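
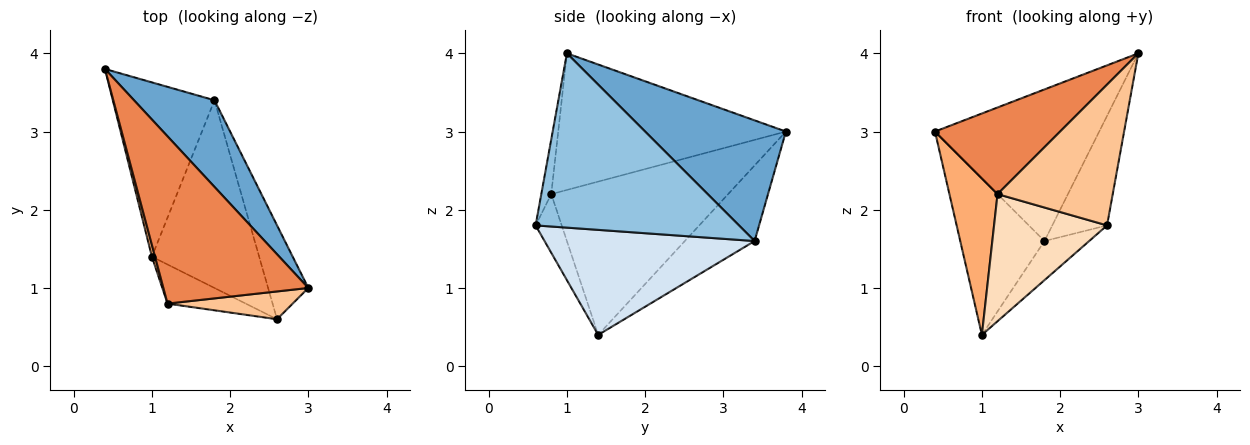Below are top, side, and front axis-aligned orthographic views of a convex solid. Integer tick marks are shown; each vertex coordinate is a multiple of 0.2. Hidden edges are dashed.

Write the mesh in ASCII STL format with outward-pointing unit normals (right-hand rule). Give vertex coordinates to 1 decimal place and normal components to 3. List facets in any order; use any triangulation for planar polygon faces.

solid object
 facet normal 0.597 0.697 0.398
  outer loop
   vertex 1.8 3.4 1.6
   vertex 0.4 3.8 3.0
   vertex 3.0 1.0 4.0
  endloop
 endfacet
 facet normal 0.942 0.254 -0.217
  outer loop
   vertex 1.8 3.4 1.6
   vertex 3.0 1.0 4.0
   vertex 2.6 0.6 1.8
  endloop
 endfacet
 facet normal -0.484 0.584 -0.651
  outer loop
   vertex 1.8 3.4 1.6
   vertex 1.0 1.4 0.4
   vertex 0.4 3.8 3.0
  endloop
 endfacet
 facet normal 0.692 0.147 -0.707
  outer loop
   vertex 1.8 3.4 1.6
   vertex 2.6 0.6 1.8
   vertex 1.0 1.4 0.4
  endloop
 endfacet
 facet normal -0.642 -0.353 0.681
  outer loop
   vertex 1.2 0.8 2.2
   vertex 3.0 1.0 4.0
   vertex 0.4 3.8 3.0
  endloop
 endfacet
 facet normal -0.965 -0.263 0.020
  outer loop
   vertex 1.2 0.8 2.2
   vertex 0.4 3.8 3.0
   vertex 1.0 1.4 0.4
  endloop
 endfacet
 facet normal -0.084 -0.978 0.193
  outer loop
   vertex 1.2 0.8 2.2
   vertex 2.6 0.6 1.8
   vertex 3.0 1.0 4.0
  endloop
 endfacet
 facet normal -0.215 -0.933 -0.287
  outer loop
   vertex 1.2 0.8 2.2
   vertex 1.0 1.4 0.4
   vertex 2.6 0.6 1.8
  endloop
 endfacet
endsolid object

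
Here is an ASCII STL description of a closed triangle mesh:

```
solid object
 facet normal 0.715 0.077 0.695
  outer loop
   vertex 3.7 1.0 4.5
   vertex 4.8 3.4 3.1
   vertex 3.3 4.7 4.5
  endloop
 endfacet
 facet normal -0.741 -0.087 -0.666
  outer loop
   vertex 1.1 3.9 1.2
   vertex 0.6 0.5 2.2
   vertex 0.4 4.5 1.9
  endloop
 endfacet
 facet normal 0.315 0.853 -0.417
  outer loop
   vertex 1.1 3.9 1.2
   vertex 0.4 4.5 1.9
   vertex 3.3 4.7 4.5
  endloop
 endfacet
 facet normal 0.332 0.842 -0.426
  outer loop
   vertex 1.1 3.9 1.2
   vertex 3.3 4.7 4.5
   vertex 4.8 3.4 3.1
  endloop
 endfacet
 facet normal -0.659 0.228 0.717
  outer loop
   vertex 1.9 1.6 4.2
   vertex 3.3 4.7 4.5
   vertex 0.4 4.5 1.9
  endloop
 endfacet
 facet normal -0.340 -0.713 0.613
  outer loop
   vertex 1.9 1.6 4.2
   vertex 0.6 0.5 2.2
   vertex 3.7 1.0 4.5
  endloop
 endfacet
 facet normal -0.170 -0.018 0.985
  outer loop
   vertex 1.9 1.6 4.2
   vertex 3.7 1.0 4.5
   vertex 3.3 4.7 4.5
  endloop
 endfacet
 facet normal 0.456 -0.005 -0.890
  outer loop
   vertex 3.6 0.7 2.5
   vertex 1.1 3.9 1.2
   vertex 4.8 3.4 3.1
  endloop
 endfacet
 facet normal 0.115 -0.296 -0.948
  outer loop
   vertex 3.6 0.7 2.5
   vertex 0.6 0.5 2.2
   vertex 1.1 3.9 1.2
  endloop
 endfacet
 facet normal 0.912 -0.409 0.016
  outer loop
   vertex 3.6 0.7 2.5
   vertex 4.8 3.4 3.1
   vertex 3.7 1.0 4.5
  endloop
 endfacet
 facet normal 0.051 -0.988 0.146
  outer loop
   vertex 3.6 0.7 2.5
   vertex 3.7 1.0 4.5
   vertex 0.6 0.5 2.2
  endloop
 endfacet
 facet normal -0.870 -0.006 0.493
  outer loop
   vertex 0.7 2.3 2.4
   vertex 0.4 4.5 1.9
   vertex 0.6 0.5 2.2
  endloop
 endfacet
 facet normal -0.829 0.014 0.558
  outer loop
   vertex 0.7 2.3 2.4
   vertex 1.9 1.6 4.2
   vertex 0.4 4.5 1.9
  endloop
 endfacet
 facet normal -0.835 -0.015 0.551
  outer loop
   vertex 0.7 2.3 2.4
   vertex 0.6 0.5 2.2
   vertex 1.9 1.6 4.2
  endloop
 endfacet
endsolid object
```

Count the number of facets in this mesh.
14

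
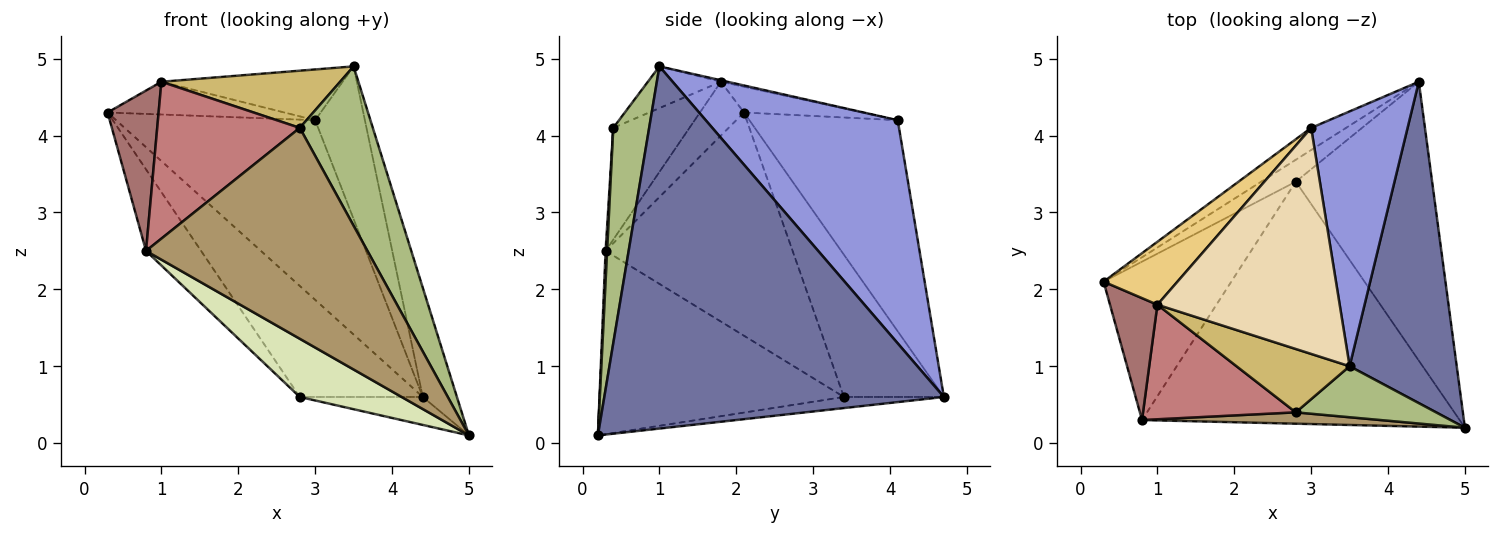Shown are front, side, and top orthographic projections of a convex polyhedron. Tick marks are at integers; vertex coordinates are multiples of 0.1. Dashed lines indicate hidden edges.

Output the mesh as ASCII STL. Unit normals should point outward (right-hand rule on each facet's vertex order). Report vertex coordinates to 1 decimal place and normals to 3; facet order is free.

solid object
 facet normal 0.955 0.096 0.282
  outer loop
   vertex 3.5 1.0 4.9
   vertex 5.0 0.2 0.1
   vertex 4.4 4.7 0.6
  endloop
 endfacet
 facet normal -0.595 0.798 -0.098
  outer loop
   vertex 3.0 4.1 4.2
   vertex 4.4 4.7 0.6
   vertex 0.3 2.1 4.3
  endloop
 endfacet
 facet normal 0.893 0.231 0.386
  outer loop
   vertex 3.0 4.1 4.2
   vertex 3.5 1.0 4.9
   vertex 4.4 4.7 0.6
  endloop
 endfacet
 facet normal -0.623 0.767 -0.152
  outer loop
   vertex 2.8 3.4 0.6
   vertex 0.3 2.1 4.3
   vertex 4.4 4.7 0.6
  endloop
 endfacet
 facet normal -0.081 0.099 -0.992
  outer loop
   vertex 2.8 3.4 0.6
   vertex 4.4 4.7 0.6
   vertex 5.0 0.2 0.1
  endloop
 endfacet
 facet normal 0.424 -0.863 0.276
  outer loop
   vertex 2.8 0.4 4.1
   vertex 5.0 0.2 0.1
   vertex 3.5 1.0 4.9
  endloop
 endfacet
 facet normal -0.841 0.248 -0.481
  outer loop
   vertex 0.8 0.3 2.5
   vertex 0.3 2.1 4.3
   vertex 2.8 3.4 0.6
  endloop
 endfacet
 facet normal -0.489 -0.204 -0.848
  outer loop
   vertex 0.8 0.3 2.5
   vertex 2.8 3.4 0.6
   vertex 5.0 0.2 0.1
  endloop
 endfacet
 facet normal 0.007 -0.999 0.054
  outer loop
   vertex 0.8 0.3 2.5
   vertex 5.0 0.2 0.1
   vertex 2.8 0.4 4.1
  endloop
 endfacet
 facet normal -0.264 -0.646 0.716
  outer loop
   vertex 1.0 1.8 4.7
   vertex 2.8 0.4 4.1
   vertex 3.5 1.0 4.9
  endloop
 endfacet
 facet normal -0.295 0.441 0.848
  outer loop
   vertex 1.0 1.8 4.7
   vertex 3.0 4.1 4.2
   vertex 0.3 2.1 4.3
  endloop
 endfacet
 facet normal -0.008 0.219 0.976
  outer loop
   vertex 1.0 1.8 4.7
   vertex 3.5 1.0 4.9
   vertex 3.0 4.1 4.2
  endloop
 endfacet
 facet normal -0.566 -0.656 0.499
  outer loop
   vertex 1.0 1.8 4.7
   vertex 0.3 2.1 4.3
   vertex 0.8 0.3 2.5
  endloop
 endfacet
 facet normal -0.396 -0.741 0.542
  outer loop
   vertex 1.0 1.8 4.7
   vertex 0.8 0.3 2.5
   vertex 2.8 0.4 4.1
  endloop
 endfacet
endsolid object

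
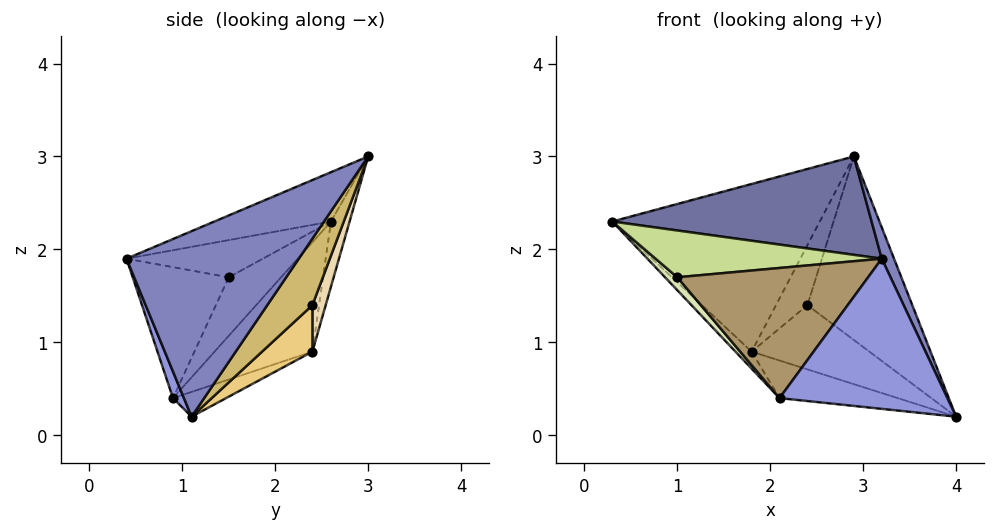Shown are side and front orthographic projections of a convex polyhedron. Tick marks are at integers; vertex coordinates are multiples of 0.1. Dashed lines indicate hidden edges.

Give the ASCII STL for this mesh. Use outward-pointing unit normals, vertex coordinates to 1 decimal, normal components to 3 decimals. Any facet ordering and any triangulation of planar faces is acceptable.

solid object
 facet normal -0.180 -0.401 0.898
  outer loop
   vertex 3.2 0.4 1.9
   vertex 2.9 3.0 3.0
   vertex 0.3 2.6 2.3
  endloop
 endfacet
 facet normal 0.913 -0.065 0.403
  outer loop
   vertex 3.2 0.4 1.9
   vertex 4.0 1.1 0.2
   vertex 2.9 3.0 3.0
  endloop
 endfacet
 facet normal 0.061 -0.933 -0.355
  outer loop
   vertex 2.1 0.9 0.4
   vertex 4.0 1.1 0.2
   vertex 3.2 0.4 1.9
  endloop
 endfacet
 facet normal -0.087 0.969 -0.231
  outer loop
   vertex 1.8 2.4 0.9
   vertex 0.3 2.6 2.3
   vertex 2.9 3.0 3.0
  endloop
 endfacet
 facet normal -0.670 0.111 -0.734
  outer loop
   vertex 1.8 2.4 0.9
   vertex 2.1 0.9 0.4
   vertex 0.3 2.6 2.3
  endloop
 endfacet
 facet normal -0.130 0.290 -0.948
  outer loop
   vertex 1.8 2.4 0.9
   vertex 4.0 1.1 0.2
   vertex 2.1 0.9 0.4
  endloop
 endfacet
 facet normal -0.371 -0.615 0.695
  outer loop
   vertex 1.0 1.5 1.7
   vertex 3.2 0.4 1.9
   vertex 0.3 2.6 2.3
  endloop
 endfacet
 facet normal -0.791 -0.185 -0.584
  outer loop
   vertex 1.0 1.5 1.7
   vertex 0.3 2.6 2.3
   vertex 2.1 0.9 0.4
  endloop
 endfacet
 facet normal -0.449 -0.893 0.032
  outer loop
   vertex 1.0 1.5 1.7
   vertex 2.1 0.9 0.4
   vertex 3.2 0.4 1.9
  endloop
 endfacet
 facet normal 0.358 0.832 -0.424
  outer loop
   vertex 2.4 2.4 1.4
   vertex 2.9 3.0 3.0
   vertex 4.0 1.1 0.2
  endloop
 endfacet
 facet normal 0.356 0.832 -0.427
  outer loop
   vertex 2.4 2.4 1.4
   vertex 4.0 1.1 0.2
   vertex 1.8 2.4 0.9
  endloop
 endfacet
 facet normal 0.353 0.835 -0.423
  outer loop
   vertex 2.4 2.4 1.4
   vertex 1.8 2.4 0.9
   vertex 2.9 3.0 3.0
  endloop
 endfacet
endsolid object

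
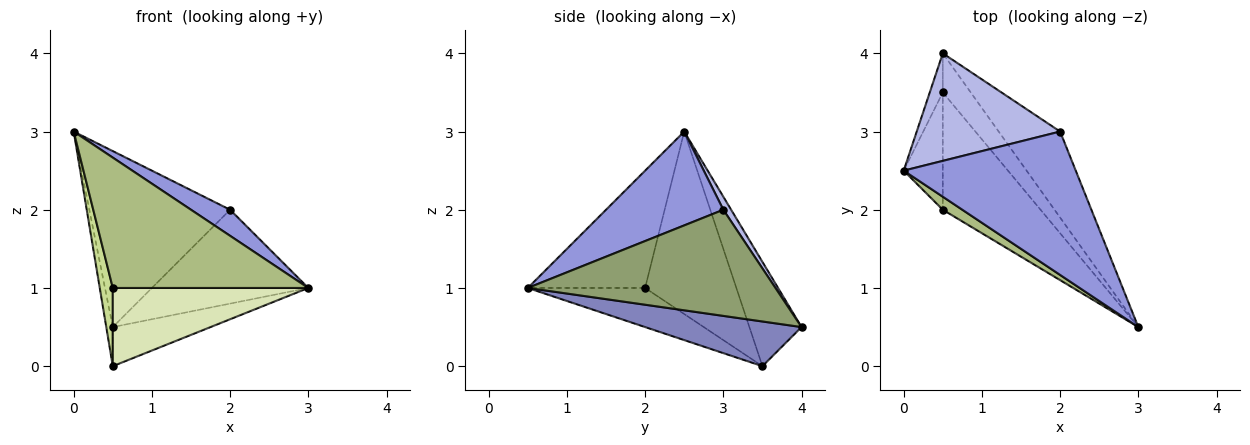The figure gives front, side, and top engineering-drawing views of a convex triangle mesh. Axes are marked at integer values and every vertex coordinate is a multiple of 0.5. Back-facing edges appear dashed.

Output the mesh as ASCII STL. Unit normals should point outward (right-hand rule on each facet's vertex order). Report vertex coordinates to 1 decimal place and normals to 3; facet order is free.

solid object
 facet normal -0.985 0.123 -0.123
  outer loop
   vertex 0.5 3.5 0.0
   vertex 0.0 2.5 3.0
   vertex 0.5 4.0 0.5
  endloop
 endfacet
 facet normal 0.749 0.468 -0.468
  outer loop
   vertex 0.5 3.5 0.0
   vertex 0.5 4.0 0.5
   vertex 3.0 0.5 1.0
  endloop
 endfacet
 facet normal 0.473 -0.158 0.867
  outer loop
   vertex 2.0 3.0 2.0
   vertex 0.0 2.5 3.0
   vertex 3.0 0.5 1.0
  endloop
 endfacet
 facet normal 0.047 0.852 0.521
  outer loop
   vertex 2.0 3.0 2.0
   vertex 0.5 4.0 0.5
   vertex 0.0 2.5 3.0
  endloop
 endfacet
 facet normal 0.759 0.480 -0.440
  outer loop
   vertex 2.0 3.0 2.0
   vertex 3.0 0.5 1.0
   vertex 0.5 4.0 0.5
  endloop
 endfacet
 facet normal -0.513 -0.854 0.085
  outer loop
   vertex 0.5 2.0 1.0
   vertex 3.0 0.5 1.0
   vertex 0.0 2.5 3.0
  endloop
 endfacet
 facet normal -0.968 -0.138 -0.208
  outer loop
   vertex 0.5 2.0 1.0
   vertex 0.0 2.5 3.0
   vertex 0.5 3.5 0.0
  endloop
 endfacet
 facet normal -0.316 -0.526 -0.789
  outer loop
   vertex 0.5 2.0 1.0
   vertex 0.5 3.5 0.0
   vertex 3.0 0.5 1.0
  endloop
 endfacet
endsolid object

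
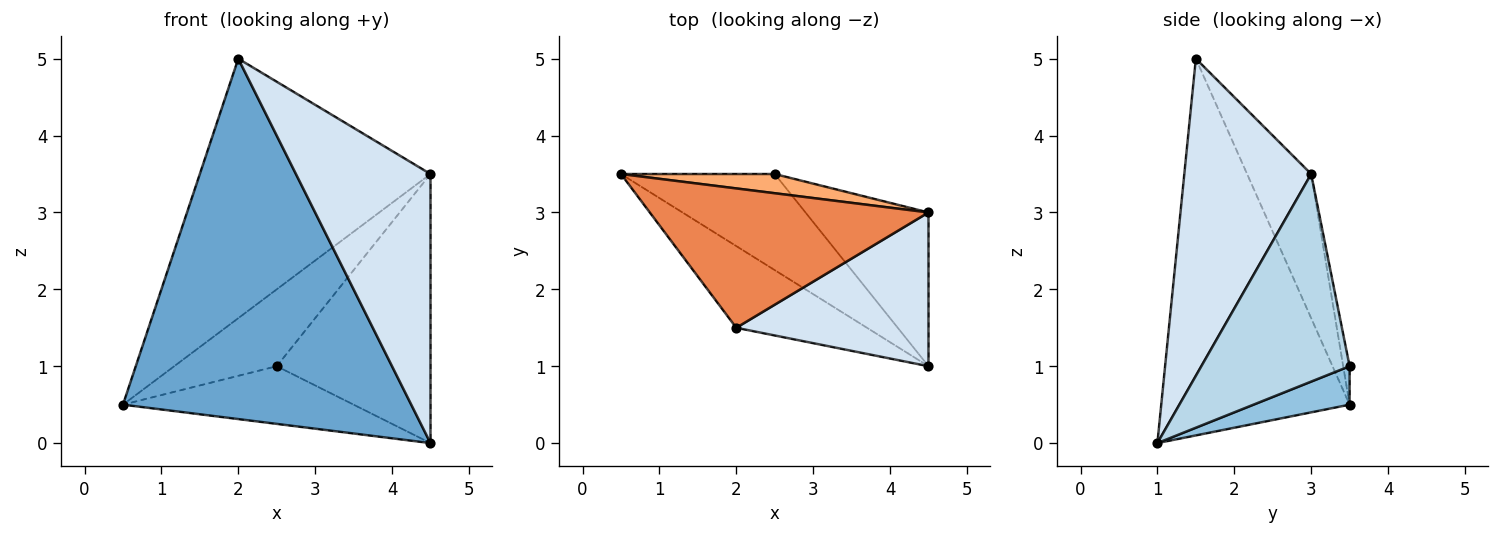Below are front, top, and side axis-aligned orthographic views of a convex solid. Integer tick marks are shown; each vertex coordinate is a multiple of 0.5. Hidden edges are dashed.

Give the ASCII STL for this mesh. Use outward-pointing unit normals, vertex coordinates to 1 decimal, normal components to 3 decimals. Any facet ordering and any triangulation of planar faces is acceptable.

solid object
 facet normal -0.537 -0.822 -0.186
  outer loop
   vertex 2.0 1.5 5.0
   vertex 0.5 3.5 0.5
   vertex 4.5 1.0 0.0
  endloop
 endfacet
 facet normal 0.210 0.503 -0.838
  outer loop
   vertex 2.5 3.5 1.0
   vertex 4.5 1.0 0.0
   vertex 0.5 3.5 0.5
  endloop
 endfacet
 facet normal 0.642 0.666 -0.380
  outer loop
   vertex 4.5 3.0 3.5
   vertex 4.5 1.0 0.0
   vertex 2.5 3.5 1.0
  endloop
 endfacet
 facet normal 0.633 -0.672 0.384
  outer loop
   vertex 4.5 3.0 3.5
   vertex 2.0 1.5 5.0
   vertex 4.5 1.0 0.0
  endloop
 endfacet
 facet normal -0.238 0.856 0.460
  outer loop
   vertex 4.5 3.0 3.5
   vertex 0.5 3.5 0.5
   vertex 2.0 1.5 5.0
  endloop
 endfacet
 facet normal -0.061 0.968 0.242
  outer loop
   vertex 4.5 3.0 3.5
   vertex 2.5 3.5 1.0
   vertex 0.5 3.5 0.5
  endloop
 endfacet
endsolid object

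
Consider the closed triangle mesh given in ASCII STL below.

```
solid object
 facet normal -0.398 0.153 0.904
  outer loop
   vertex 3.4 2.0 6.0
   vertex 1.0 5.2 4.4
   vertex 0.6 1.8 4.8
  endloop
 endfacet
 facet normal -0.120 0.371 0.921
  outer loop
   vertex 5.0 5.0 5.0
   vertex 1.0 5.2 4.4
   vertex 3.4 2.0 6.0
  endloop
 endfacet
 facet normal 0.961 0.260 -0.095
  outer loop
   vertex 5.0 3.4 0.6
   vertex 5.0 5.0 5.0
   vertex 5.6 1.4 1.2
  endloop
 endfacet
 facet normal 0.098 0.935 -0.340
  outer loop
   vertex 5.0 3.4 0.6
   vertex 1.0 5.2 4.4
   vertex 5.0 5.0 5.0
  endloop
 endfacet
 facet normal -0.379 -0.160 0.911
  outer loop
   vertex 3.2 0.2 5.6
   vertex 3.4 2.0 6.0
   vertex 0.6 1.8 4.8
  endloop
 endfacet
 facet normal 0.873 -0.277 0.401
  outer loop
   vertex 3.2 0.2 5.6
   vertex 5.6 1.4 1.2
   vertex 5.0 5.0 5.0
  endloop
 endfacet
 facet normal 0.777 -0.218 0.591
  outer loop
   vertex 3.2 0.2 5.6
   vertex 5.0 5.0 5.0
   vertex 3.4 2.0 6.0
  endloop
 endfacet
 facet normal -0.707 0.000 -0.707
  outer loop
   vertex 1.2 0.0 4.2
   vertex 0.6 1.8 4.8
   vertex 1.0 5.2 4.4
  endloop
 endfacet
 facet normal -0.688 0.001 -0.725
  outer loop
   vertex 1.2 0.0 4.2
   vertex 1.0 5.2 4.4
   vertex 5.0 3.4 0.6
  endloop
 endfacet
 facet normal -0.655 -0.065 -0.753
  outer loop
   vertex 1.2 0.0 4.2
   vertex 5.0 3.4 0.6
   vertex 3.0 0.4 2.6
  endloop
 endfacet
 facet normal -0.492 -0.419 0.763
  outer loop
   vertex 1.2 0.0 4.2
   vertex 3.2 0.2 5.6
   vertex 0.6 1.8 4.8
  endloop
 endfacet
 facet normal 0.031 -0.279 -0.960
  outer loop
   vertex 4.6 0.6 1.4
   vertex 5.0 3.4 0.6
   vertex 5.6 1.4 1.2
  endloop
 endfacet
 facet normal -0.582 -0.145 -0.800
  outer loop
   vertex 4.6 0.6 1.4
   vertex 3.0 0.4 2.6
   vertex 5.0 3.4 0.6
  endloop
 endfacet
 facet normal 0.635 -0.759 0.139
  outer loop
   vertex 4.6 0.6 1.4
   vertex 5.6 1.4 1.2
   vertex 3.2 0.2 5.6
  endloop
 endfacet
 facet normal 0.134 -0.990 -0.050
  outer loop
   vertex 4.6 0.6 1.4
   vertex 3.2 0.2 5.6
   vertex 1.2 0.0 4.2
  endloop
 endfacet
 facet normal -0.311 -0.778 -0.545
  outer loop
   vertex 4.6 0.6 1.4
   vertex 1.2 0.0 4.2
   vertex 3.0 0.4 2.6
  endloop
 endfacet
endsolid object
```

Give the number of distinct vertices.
10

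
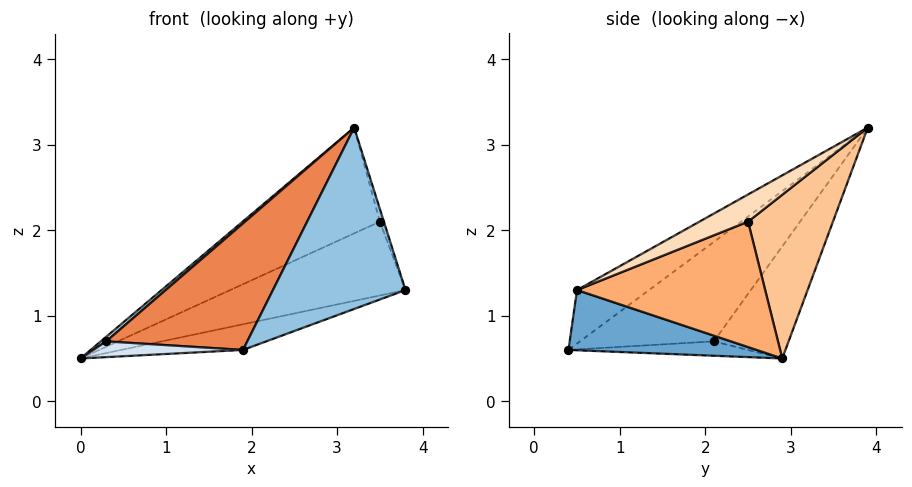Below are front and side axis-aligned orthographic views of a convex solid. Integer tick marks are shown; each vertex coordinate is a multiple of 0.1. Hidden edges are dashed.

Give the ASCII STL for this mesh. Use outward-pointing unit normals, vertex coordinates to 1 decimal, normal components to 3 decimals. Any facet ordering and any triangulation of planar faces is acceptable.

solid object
 facet normal 0.328 0.212 -0.921
  outer loop
   vertex 1.9 0.4 0.6
   vertex 0.0 2.9 0.5
   vertex 3.8 0.5 1.3
  endloop
 endfacet
 facet normal -0.275 -0.506 0.818
  outer loop
   vertex 1.9 0.4 0.6
   vertex 3.8 0.5 1.3
   vertex 3.2 3.9 3.2
  endloop
 endfacet
 facet normal -0.636 -0.046 0.770
  outer loop
   vertex 0.3 2.1 0.7
   vertex 3.2 3.9 3.2
   vertex 0.0 2.9 0.5
  endloop
 endfacet
 facet normal -0.445 -0.371 -0.815
  outer loop
   vertex 0.3 2.1 0.7
   vertex 0.0 2.9 0.5
   vertex 1.9 0.4 0.6
  endloop
 endfacet
 facet normal -0.415 -0.438 0.797
  outer loop
   vertex 0.3 2.1 0.7
   vertex 1.9 0.4 0.6
   vertex 3.2 3.9 3.2
  endloop
 endfacet
 facet normal 0.419 0.391 -0.819
  outer loop
   vertex 3.5 2.5 2.1
   vertex 3.8 0.5 1.3
   vertex 0.0 2.9 0.5
  endloop
 endfacet
 facet normal 0.384 0.620 -0.684
  outer loop
   vertex 3.5 2.5 2.1
   vertex 0.0 2.9 0.5
   vertex 3.2 3.9 3.2
  endloop
 endfacet
 facet normal 0.983 0.082 0.164
  outer loop
   vertex 3.5 2.5 2.1
   vertex 3.2 3.9 3.2
   vertex 3.8 0.5 1.3
  endloop
 endfacet
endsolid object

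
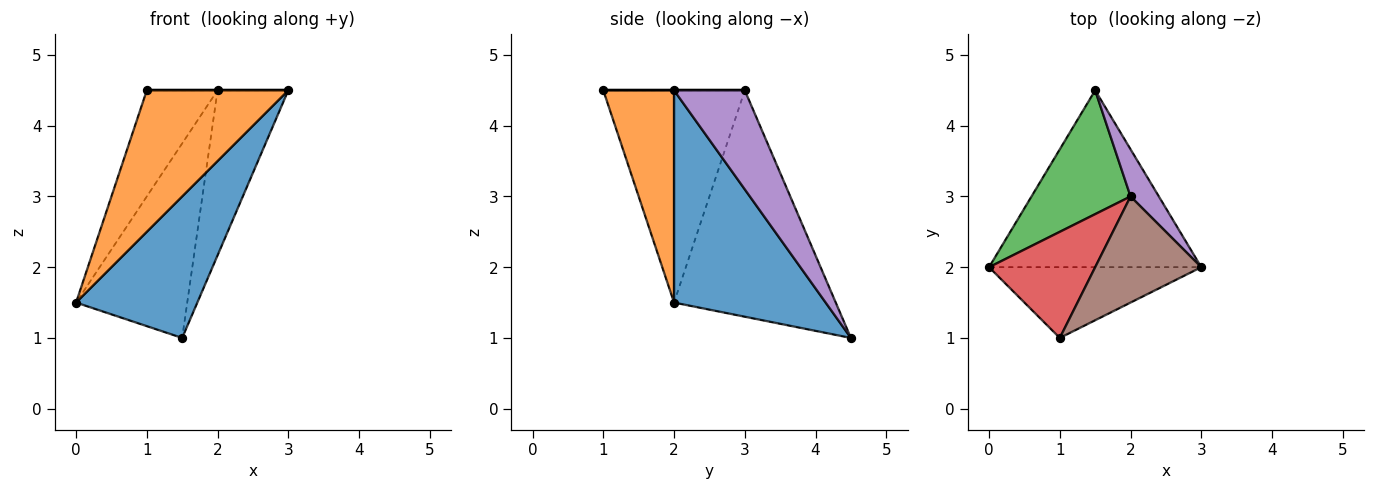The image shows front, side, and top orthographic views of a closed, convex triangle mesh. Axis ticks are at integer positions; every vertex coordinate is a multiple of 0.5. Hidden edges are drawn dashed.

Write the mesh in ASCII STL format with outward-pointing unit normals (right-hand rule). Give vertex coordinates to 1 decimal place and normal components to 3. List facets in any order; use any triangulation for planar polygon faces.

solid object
 facet normal 0.615 -0.492 -0.615
  outer loop
   vertex 1.5 4.5 1.0
   vertex 3.0 2.0 4.5
   vertex 0.0 2.0 1.5
  endloop
 endfacet
 facet normal 0.408 -0.816 -0.408
  outer loop
   vertex 1.0 1.0 4.5
   vertex 0.0 2.0 1.5
   vertex 3.0 2.0 4.5
  endloop
 endfacet
 facet normal -0.775 0.533 0.339
  outer loop
   vertex 2.0 3.0 4.5
   vertex 1.5 4.5 1.0
   vertex 0.0 2.0 1.5
  endloop
 endfacet
 facet normal -0.816 0.408 0.408
  outer loop
   vertex 2.0 3.0 4.5
   vertex 0.0 2.0 1.5
   vertex 1.0 1.0 4.5
  endloop
 endfacet
 facet normal 0.693 0.693 0.198
  outer loop
   vertex 2.0 3.0 4.5
   vertex 3.0 2.0 4.5
   vertex 1.5 4.5 1.0
  endloop
 endfacet
 facet normal 0.000 0.000 1.000
  outer loop
   vertex 2.0 3.0 4.5
   vertex 1.0 1.0 4.5
   vertex 3.0 2.0 4.5
  endloop
 endfacet
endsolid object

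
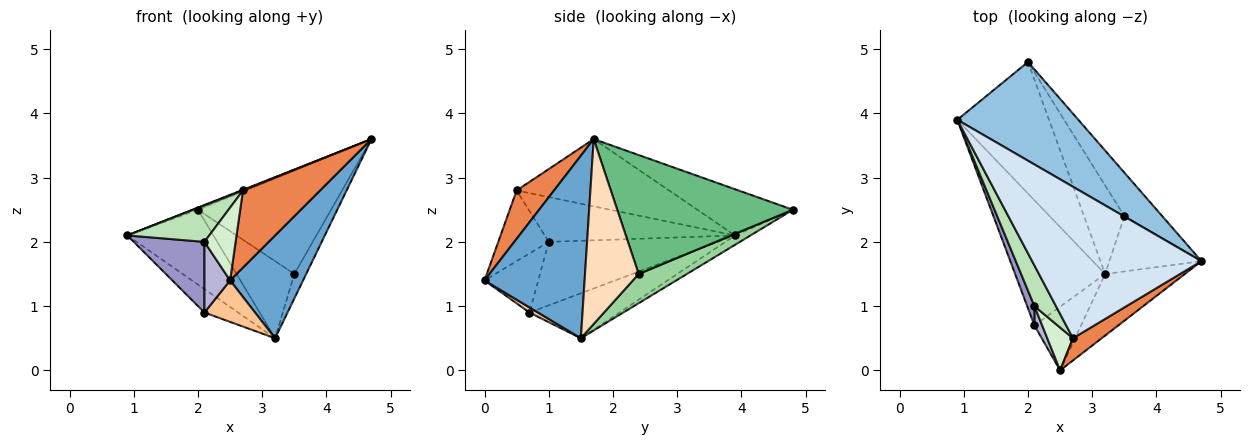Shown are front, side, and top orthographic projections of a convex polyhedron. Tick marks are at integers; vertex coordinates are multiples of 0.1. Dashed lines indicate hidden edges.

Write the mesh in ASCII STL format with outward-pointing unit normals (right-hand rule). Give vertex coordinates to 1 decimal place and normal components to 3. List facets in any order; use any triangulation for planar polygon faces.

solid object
 facet normal 0.762 -0.555 -0.333
  outer loop
   vertex 3.2 1.5 0.5
   vertex 4.7 1.7 3.6
   vertex 2.5 0.0 1.4
  endloop
 endfacet
 facet normal -0.357 0.021 0.934
  outer loop
   vertex 2.0 4.8 2.5
   vertex 0.9 3.9 2.1
   vertex 4.7 1.7 3.6
  endloop
 endfacet
 facet normal -0.088 0.493 -0.866
  outer loop
   vertex 2.0 4.8 2.5
   vertex 3.2 1.5 0.5
   vertex 0.9 3.9 2.1
  endloop
 endfacet
 facet normal -0.369 -0.004 0.929
  outer loop
   vertex 2.7 0.5 2.8
   vertex 4.7 1.7 3.6
   vertex 0.9 3.9 2.1
  endloop
 endfacet
 facet normal 0.422 -0.871 0.251
  outer loop
   vertex 2.7 0.5 2.8
   vertex 2.5 0.0 1.4
   vertex 4.7 1.7 3.6
  endloop
 endfacet
 facet normal -0.441 0.165 -0.882
  outer loop
   vertex 2.1 0.7 0.9
   vertex 0.9 3.9 2.1
   vertex 3.2 1.5 0.5
  endloop
 endfacet
 facet normal 0.092 -0.543 -0.834
  outer loop
   vertex 2.1 0.7 0.9
   vertex 3.2 1.5 0.5
   vertex 2.5 0.0 1.4
  endloop
 endfacet
 facet normal 0.878 0.193 -0.437
  outer loop
   vertex 3.5 2.4 1.5
   vertex 4.7 1.7 3.6
   vertex 3.2 1.5 0.5
  endloop
 endfacet
 facet normal 0.772 0.585 -0.246
  outer loop
   vertex 3.5 2.4 1.5
   vertex 2.0 4.8 2.5
   vertex 4.7 1.7 3.6
  endloop
 endfacet
 facet normal 0.480 0.576 -0.662
  outer loop
   vertex 3.5 2.4 1.5
   vertex 3.2 1.5 0.5
   vertex 2.0 4.8 2.5
  endloop
 endfacet
 facet normal -0.840 -0.362 0.404
  outer loop
   vertex 2.1 1.0 2.0
   vertex 2.7 0.5 2.8
   vertex 0.9 3.9 2.1
  endloop
 endfacet
 facet normal -0.813 -0.502 0.295
  outer loop
   vertex 2.1 1.0 2.0
   vertex 2.5 0.0 1.4
   vertex 2.7 0.5 2.8
  endloop
 endfacet
 facet normal -0.918 -0.383 0.105
  outer loop
   vertex 2.1 1.0 2.0
   vertex 0.9 3.9 2.1
   vertex 2.1 0.7 0.9
  endloop
 endfacet
 facet normal -0.896 -0.428 0.117
  outer loop
   vertex 2.1 1.0 2.0
   vertex 2.1 0.7 0.9
   vertex 2.5 0.0 1.4
  endloop
 endfacet
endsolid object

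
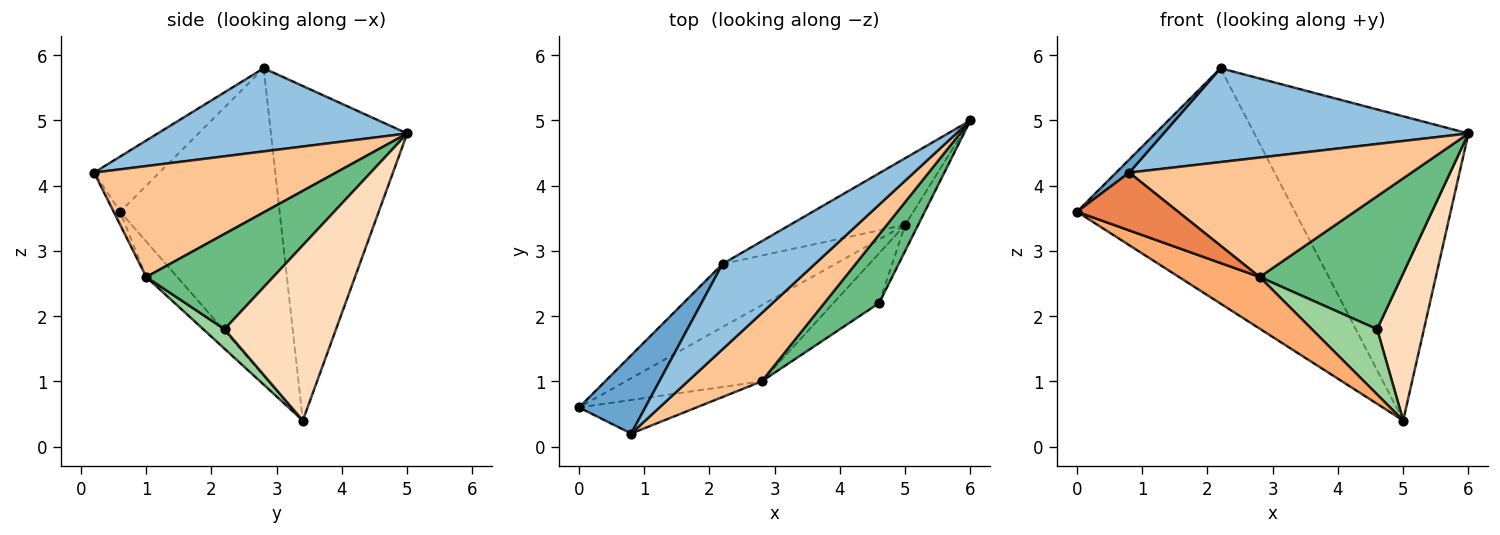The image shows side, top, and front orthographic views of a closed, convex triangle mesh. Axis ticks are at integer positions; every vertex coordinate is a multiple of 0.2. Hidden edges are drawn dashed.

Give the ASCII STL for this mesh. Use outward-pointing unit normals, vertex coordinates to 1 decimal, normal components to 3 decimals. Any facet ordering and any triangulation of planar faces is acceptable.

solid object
 facet normal -0.635 -0.127 0.762
  outer loop
   vertex 2.2 2.8 5.8
   vertex 0.0 0.6 3.6
   vertex 0.8 0.2 4.2
  endloop
 endfacet
 facet normal 0.518 -0.633 0.575
  outer loop
   vertex 2.2 2.8 5.8
   vertex 0.8 0.2 4.2
   vertex 6.0 5.0 4.8
  endloop
 endfacet
 facet normal -0.577 0.789 -0.212
  outer loop
   vertex 2.2 2.8 5.8
   vertex 5.0 3.4 0.4
   vertex 0.0 0.6 3.6
  endloop
 endfacet
 facet normal -0.528 0.830 -0.182
  outer loop
   vertex 2.2 2.8 5.8
   vertex 6.0 5.0 4.8
   vertex 5.0 3.4 0.4
  endloop
 endfacet
 facet normal -0.056 -0.863 -0.501
  outer loop
   vertex 2.8 1.0 2.6
   vertex 0.8 0.2 4.2
   vertex 0.0 0.6 3.6
  endloop
 endfacet
 facet normal -0.211 -0.549 -0.809
  outer loop
   vertex 2.8 1.0 2.6
   vertex 0.0 0.6 3.6
   vertex 5.0 3.4 0.4
  endloop
 endfacet
 facet normal 0.597 -0.697 0.398
  outer loop
   vertex 2.8 1.0 2.6
   vertex 6.0 5.0 4.8
   vertex 0.8 0.2 4.2
  endloop
 endfacet
 facet normal 0.920 -0.386 -0.068
  outer loop
   vertex 4.6 2.2 1.8
   vertex 5.0 3.4 0.4
   vertex 6.0 5.0 4.8
  endloop
 endfacet
 facet normal 0.623 -0.695 0.358
  outer loop
   vertex 4.6 2.2 1.8
   vertex 6.0 5.0 4.8
   vertex 2.8 1.0 2.6
  endloop
 endfacet
 facet normal 0.252 -0.769 -0.587
  outer loop
   vertex 4.6 2.2 1.8
   vertex 2.8 1.0 2.6
   vertex 5.0 3.4 0.4
  endloop
 endfacet
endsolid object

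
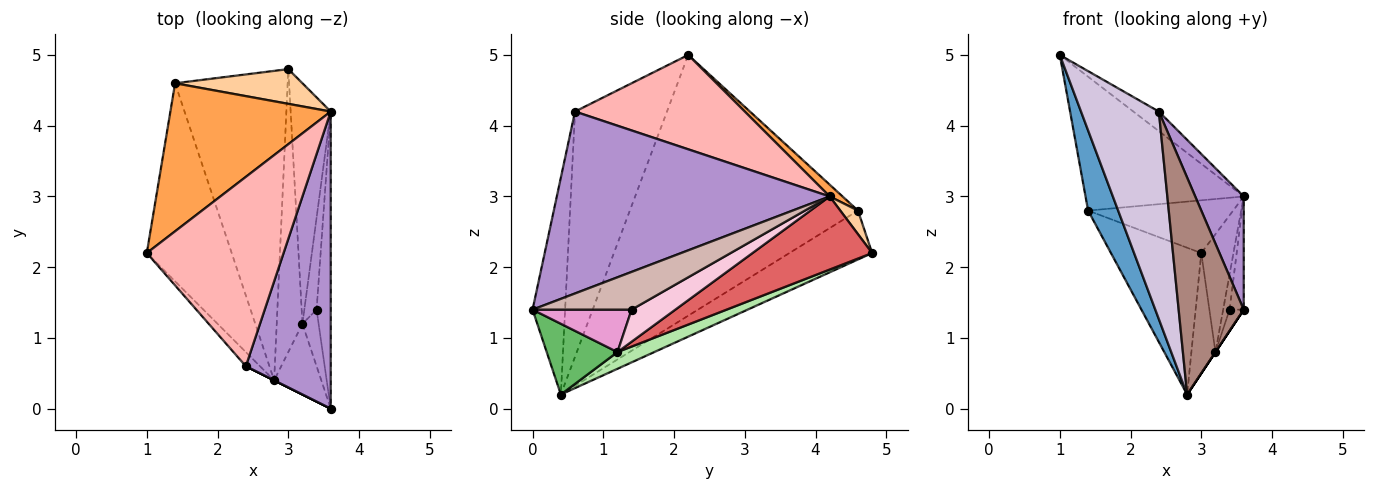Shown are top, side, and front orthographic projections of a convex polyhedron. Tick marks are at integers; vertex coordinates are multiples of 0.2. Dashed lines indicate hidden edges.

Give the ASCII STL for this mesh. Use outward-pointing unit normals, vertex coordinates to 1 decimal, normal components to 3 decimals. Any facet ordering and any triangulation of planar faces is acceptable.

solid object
 facet normal -0.943 -0.124 -0.307
  outer loop
   vertex 1.4 4.6 2.8
   vertex 2.8 0.4 0.2
   vertex 1.0 2.2 5.0
  endloop
 endfacet
 facet normal -0.365 0.399 -0.841
  outer loop
   vertex 1.4 4.6 2.8
   vertex 3.0 4.8 2.2
   vertex 2.8 0.4 0.2
  endloop
 endfacet
 facet normal 0.054 0.670 0.741
  outer loop
   vertex 3.6 4.2 3.0
   vertex 1.4 4.6 2.8
   vertex 1.0 2.2 5.0
  endloop
 endfacet
 facet normal 0.101 0.831 0.547
  outer loop
   vertex 3.6 4.2 3.0
   vertex 3.0 4.8 2.2
   vertex 1.4 4.6 2.8
  endloop
 endfacet
 facet normal 0.832 0.000 -0.555
  outer loop
   vertex 3.2 1.2 0.8
   vertex 3.6 0.0 1.4
   vertex 2.8 0.4 0.2
  endloop
 endfacet
 facet normal 0.513 0.336 -0.790
  outer loop
   vertex 3.2 1.2 0.8
   vertex 2.8 0.4 0.2
   vertex 3.0 4.8 2.2
  endloop
 endfacet
 facet normal 0.853 0.229 -0.468
  outer loop
   vertex 3.2 1.2 0.8
   vertex 3.0 4.8 2.2
   vertex 3.6 4.2 3.0
  endloop
 endfacet
 facet normal 0.566 0.085 0.820
  outer loop
   vertex 2.4 0.6 4.2
   vertex 3.6 4.2 3.0
   vertex 1.0 2.2 5.0
  endloop
 endfacet
 facet normal 0.895 -0.159 0.418
  outer loop
   vertex 2.4 0.6 4.2
   vertex 3.6 0.0 1.4
   vertex 3.6 4.2 3.0
  endloop
 endfacet
 facet normal -0.763 -0.645 -0.044
  outer loop
   vertex 2.4 0.6 4.2
   vertex 1.0 2.2 5.0
   vertex 2.8 0.4 0.2
  endloop
 endfacet
 facet normal -0.447 -0.894 0.000
  outer loop
   vertex 2.4 0.6 4.2
   vertex 2.8 0.4 0.2
   vertex 3.6 0.0 1.4
  endloop
 endfacet
 facet normal 0.928 0.133 -0.348
  outer loop
   vertex 3.4 1.4 1.4
   vertex 3.6 4.2 3.0
   vertex 3.6 0.0 1.4
  endloop
 endfacet
 facet normal 0.926 0.132 -0.353
  outer loop
   vertex 3.4 1.4 1.4
   vertex 3.6 0.0 1.4
   vertex 3.2 1.2 0.8
  endloop
 endfacet
 facet normal 0.925 0.136 -0.354
  outer loop
   vertex 3.4 1.4 1.4
   vertex 3.2 1.2 0.8
   vertex 3.6 4.2 3.0
  endloop
 endfacet
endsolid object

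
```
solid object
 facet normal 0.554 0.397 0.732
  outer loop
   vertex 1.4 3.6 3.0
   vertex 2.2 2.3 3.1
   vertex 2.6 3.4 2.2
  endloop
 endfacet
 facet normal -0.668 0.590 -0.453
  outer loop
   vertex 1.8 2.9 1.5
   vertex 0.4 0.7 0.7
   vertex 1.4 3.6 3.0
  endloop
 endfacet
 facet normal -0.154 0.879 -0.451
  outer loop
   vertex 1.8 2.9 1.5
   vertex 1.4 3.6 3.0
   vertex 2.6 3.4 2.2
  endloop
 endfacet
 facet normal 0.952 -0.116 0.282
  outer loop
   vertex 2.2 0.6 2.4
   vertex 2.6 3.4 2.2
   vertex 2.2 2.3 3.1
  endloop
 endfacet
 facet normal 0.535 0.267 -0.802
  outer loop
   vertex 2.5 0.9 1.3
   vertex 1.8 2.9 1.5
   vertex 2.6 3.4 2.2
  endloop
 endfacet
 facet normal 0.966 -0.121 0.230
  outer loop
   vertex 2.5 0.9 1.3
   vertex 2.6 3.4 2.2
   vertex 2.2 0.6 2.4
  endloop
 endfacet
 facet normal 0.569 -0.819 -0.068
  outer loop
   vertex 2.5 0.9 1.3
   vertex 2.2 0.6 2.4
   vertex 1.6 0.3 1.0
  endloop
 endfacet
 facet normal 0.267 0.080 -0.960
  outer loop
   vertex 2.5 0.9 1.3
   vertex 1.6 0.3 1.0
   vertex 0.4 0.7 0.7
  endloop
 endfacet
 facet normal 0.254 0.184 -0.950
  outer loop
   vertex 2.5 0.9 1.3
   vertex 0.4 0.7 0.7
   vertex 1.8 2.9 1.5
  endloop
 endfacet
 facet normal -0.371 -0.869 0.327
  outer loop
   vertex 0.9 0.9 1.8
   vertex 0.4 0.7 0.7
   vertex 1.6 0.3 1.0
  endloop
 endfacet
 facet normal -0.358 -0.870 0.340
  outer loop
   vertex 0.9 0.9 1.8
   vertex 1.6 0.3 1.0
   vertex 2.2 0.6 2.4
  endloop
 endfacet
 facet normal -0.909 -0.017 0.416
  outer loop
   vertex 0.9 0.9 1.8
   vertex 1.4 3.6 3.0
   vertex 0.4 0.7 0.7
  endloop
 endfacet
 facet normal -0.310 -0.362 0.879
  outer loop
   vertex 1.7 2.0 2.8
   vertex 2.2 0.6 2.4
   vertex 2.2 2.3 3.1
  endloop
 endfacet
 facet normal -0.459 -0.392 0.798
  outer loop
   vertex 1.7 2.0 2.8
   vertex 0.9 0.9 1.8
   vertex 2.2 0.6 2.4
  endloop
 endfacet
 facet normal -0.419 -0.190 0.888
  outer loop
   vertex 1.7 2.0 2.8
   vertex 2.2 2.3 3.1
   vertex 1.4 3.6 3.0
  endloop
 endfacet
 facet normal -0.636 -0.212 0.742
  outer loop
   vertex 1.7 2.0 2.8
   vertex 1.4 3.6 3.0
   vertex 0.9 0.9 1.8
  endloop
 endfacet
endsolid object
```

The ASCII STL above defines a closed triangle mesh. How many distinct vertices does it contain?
10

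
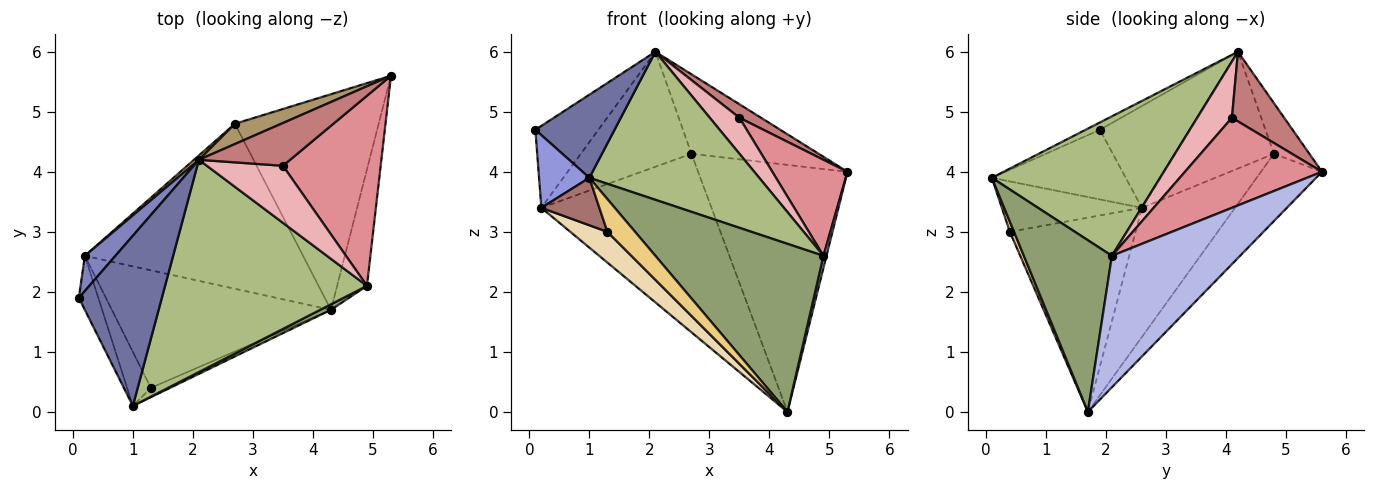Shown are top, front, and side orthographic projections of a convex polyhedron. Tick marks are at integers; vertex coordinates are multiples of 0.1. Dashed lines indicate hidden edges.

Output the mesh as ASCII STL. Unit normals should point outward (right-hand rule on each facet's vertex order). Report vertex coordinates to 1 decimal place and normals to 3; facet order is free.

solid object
 facet normal -0.079 -0.438 0.896
  outer loop
   vertex 2.1 4.2 6.0
   vertex 0.1 1.9 4.7
   vertex 1.0 0.1 3.9
  endloop
 endfacet
 facet normal -0.796 0.557 0.239
  outer loop
   vertex 0.2 2.6 3.4
   vertex 0.1 1.9 4.7
   vertex 2.1 4.2 6.0
  endloop
 endfacet
 facet normal -0.906 -0.340 -0.253
  outer loop
   vertex 0.2 2.6 3.4
   vertex 1.0 0.1 3.9
   vertex 0.1 1.9 4.7
  endloop
 endfacet
 facet normal 0.975 -0.023 -0.221
  outer loop
   vertex 4.9 2.1 2.6
   vertex 4.3 1.7 0.0
   vertex 5.3 5.6 4.0
  endloop
 endfacet
 facet normal 0.464 -0.885 0.029
  outer loop
   vertex 4.9 2.1 2.6
   vertex 1.0 0.1 3.9
   vertex 4.3 1.7 0.0
  endloop
 endfacet
 facet normal 0.493 -0.498 0.714
  outer loop
   vertex 4.9 2.1 2.6
   vertex 2.1 4.2 6.0
   vertex 1.0 0.1 3.9
  endloop
 endfacet
 facet normal -0.294 0.720 -0.629
  outer loop
   vertex 2.7 4.8 4.3
   vertex 5.3 5.6 4.0
   vertex 4.3 1.7 0.0
  endloop
 endfacet
 facet normal -0.373 0.681 -0.630
  outer loop
   vertex 2.7 4.8 4.3
   vertex 4.3 1.7 0.0
   vertex 0.2 2.6 3.4
  endloop
 endfacet
 facet normal -0.260 0.936 0.238
  outer loop
   vertex 2.7 4.8 4.3
   vertex 2.1 4.2 6.0
   vertex 5.3 5.6 4.0
  endloop
 endfacet
 facet normal -0.666 0.745 0.028
  outer loop
   vertex 2.7 4.8 4.3
   vertex 0.2 2.6 3.4
   vertex 2.1 4.2 6.0
  endloop
 endfacet
 facet normal 0.143 -0.952 -0.270
  outer loop
   vertex 1.3 0.4 3.0
   vertex 4.3 1.7 0.0
   vertex 1.0 0.1 3.9
  endloop
 endfacet
 facet normal -0.651 -0.192 -0.734
  outer loop
   vertex 1.3 0.4 3.0
   vertex 0.2 2.6 3.4
   vertex 4.3 1.7 0.0
  endloop
 endfacet
 facet normal -0.847 -0.351 -0.399
  outer loop
   vertex 1.3 0.4 3.0
   vertex 1.0 0.1 3.9
   vertex 0.2 2.6 3.4
  endloop
 endfacet
 facet normal 0.588 -0.243 0.771
  outer loop
   vertex 3.5 4.1 4.9
   vertex 5.3 5.6 4.0
   vertex 2.1 4.2 6.0
  endloop
 endfacet
 facet normal 0.635 -0.348 0.689
  outer loop
   vertex 3.5 4.1 4.9
   vertex 4.9 2.1 2.6
   vertex 5.3 5.6 4.0
  endloop
 endfacet
 facet normal 0.531 -0.453 0.717
  outer loop
   vertex 3.5 4.1 4.9
   vertex 2.1 4.2 6.0
   vertex 4.9 2.1 2.6
  endloop
 endfacet
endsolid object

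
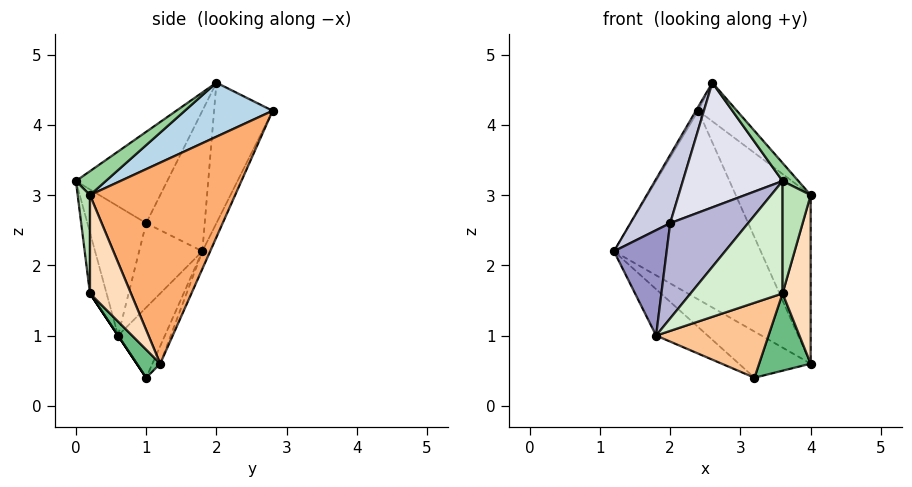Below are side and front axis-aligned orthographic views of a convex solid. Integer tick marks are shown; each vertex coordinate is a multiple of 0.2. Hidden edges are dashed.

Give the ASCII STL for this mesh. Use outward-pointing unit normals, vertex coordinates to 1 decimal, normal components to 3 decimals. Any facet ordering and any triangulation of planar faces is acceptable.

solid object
 facet normal -0.458 0.504 -0.733
  outer loop
   vertex 1.8 0.6 1.0
   vertex 1.2 1.8 2.2
   vertex 3.2 1.0 0.4
  endloop
 endfacet
 facet normal -0.865 0.035 0.501
  outer loop
   vertex 2.6 2.0 4.6
   vertex 2.4 2.8 4.2
   vertex 1.2 1.8 2.2
  endloop
 endfacet
 facet normal 0.865 0.380 0.329
  outer loop
   vertex 2.6 2.0 4.6
   vertex 4.0 0.2 3.0
   vertex 2.4 2.8 4.2
  endloop
 endfacet
 facet normal -0.048 0.905 -0.423
  outer loop
   vertex 4.0 1.2 0.6
   vertex 1.2 1.8 2.2
   vertex 2.4 2.8 4.2
  endloop
 endfacet
 facet normal -0.094 0.867 -0.490
  outer loop
   vertex 4.0 1.2 0.6
   vertex 3.2 1.0 0.4
   vertex 1.2 1.8 2.2
  endloop
 endfacet
 facet normal 0.873 0.450 0.188
  outer loop
   vertex 4.0 1.2 0.6
   vertex 2.4 2.8 4.2
   vertex 4.0 0.2 3.0
  endloop
 endfacet
 facet normal 0.000 -0.832 -0.555
  outer loop
   vertex 3.6 0.2 1.6
   vertex 1.8 0.6 1.0
   vertex 3.2 1.0 0.4
  endloop
 endfacet
 facet normal 0.803 -0.550 -0.229
  outer loop
   vertex 3.6 0.2 1.6
   vertex 4.0 1.2 0.6
   vertex 4.0 0.2 3.0
  endloop
 endfacet
 facet normal 0.332 -0.730 -0.597
  outer loop
   vertex 3.6 0.2 1.6
   vertex 3.2 1.0 0.4
   vertex 4.0 1.2 0.6
  endloop
 endfacet
 facet normal 0.539 -0.285 0.793
  outer loop
   vertex 3.6 0.0 3.2
   vertex 4.0 0.2 3.0
   vertex 2.6 2.0 4.6
  endloop
 endfacet
 facet normal 0.398 -0.910 -0.114
  outer loop
   vertex 3.6 0.0 3.2
   vertex 3.6 0.2 1.6
   vertex 4.0 0.2 3.0
  endloop
 endfacet
 facet normal -0.176 -0.977 -0.122
  outer loop
   vertex 3.6 0.0 3.2
   vertex 1.8 0.6 1.0
   vertex 3.6 0.2 1.6
  endloop
 endfacet
 facet normal -0.744 -0.620 0.248
  outer loop
   vertex 2.0 1.0 2.6
   vertex 1.2 1.8 2.2
   vertex 1.8 0.6 1.0
  endloop
 endfacet
 facet normal -0.581 -0.770 0.265
  outer loop
   vertex 2.0 1.0 2.6
   vertex 1.8 0.6 1.0
   vertex 3.6 0.0 3.2
  endloop
 endfacet
 facet normal -0.731 -0.497 0.468
  outer loop
   vertex 2.0 1.0 2.6
   vertex 2.6 2.0 4.6
   vertex 1.2 1.8 2.2
  endloop
 endfacet
 facet normal -0.586 -0.640 0.496
  outer loop
   vertex 2.0 1.0 2.6
   vertex 3.6 0.0 3.2
   vertex 2.6 2.0 4.6
  endloop
 endfacet
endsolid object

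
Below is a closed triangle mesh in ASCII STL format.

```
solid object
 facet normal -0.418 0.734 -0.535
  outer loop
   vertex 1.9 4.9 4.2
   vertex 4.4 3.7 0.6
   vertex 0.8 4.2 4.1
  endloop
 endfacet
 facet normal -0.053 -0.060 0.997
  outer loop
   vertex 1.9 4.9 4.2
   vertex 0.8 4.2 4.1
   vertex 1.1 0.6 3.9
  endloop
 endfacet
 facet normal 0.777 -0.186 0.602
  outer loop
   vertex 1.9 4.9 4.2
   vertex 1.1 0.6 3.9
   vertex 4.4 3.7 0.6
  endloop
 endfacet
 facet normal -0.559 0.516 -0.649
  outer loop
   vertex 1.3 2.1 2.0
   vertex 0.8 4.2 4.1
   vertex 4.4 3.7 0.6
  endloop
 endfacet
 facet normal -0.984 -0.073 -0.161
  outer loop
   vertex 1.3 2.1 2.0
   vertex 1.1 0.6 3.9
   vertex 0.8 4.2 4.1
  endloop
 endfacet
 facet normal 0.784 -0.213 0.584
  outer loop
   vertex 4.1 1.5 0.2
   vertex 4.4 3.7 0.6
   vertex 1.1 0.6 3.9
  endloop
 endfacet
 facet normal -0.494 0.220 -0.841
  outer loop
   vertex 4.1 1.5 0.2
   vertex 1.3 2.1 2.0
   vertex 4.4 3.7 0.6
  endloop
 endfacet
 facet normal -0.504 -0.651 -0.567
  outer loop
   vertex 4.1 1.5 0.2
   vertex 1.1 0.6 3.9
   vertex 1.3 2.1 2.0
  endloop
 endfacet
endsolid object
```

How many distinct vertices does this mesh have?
6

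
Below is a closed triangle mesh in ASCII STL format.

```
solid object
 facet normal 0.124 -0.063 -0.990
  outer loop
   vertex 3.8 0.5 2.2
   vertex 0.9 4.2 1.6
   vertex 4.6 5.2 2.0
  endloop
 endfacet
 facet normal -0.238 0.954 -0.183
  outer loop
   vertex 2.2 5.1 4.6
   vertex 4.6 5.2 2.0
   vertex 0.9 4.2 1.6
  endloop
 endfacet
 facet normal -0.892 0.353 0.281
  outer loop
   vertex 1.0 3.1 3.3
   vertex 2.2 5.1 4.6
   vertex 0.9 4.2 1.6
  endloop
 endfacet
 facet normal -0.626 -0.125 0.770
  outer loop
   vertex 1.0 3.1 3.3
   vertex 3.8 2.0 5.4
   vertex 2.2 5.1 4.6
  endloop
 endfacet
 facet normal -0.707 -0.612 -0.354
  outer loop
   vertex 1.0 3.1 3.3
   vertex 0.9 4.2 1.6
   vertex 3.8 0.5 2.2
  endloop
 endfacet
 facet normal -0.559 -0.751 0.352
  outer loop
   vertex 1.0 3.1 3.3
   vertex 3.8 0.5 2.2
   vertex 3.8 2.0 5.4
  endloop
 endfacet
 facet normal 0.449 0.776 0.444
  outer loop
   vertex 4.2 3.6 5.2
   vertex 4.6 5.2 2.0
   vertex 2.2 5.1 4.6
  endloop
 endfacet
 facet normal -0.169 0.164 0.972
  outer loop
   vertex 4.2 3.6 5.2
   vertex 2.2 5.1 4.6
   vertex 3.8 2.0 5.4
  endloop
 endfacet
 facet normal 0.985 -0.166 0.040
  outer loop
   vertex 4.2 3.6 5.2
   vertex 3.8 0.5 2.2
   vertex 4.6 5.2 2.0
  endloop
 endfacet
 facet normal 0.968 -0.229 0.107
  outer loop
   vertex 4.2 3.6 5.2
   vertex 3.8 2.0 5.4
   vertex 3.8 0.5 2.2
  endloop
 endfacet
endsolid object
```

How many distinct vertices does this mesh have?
7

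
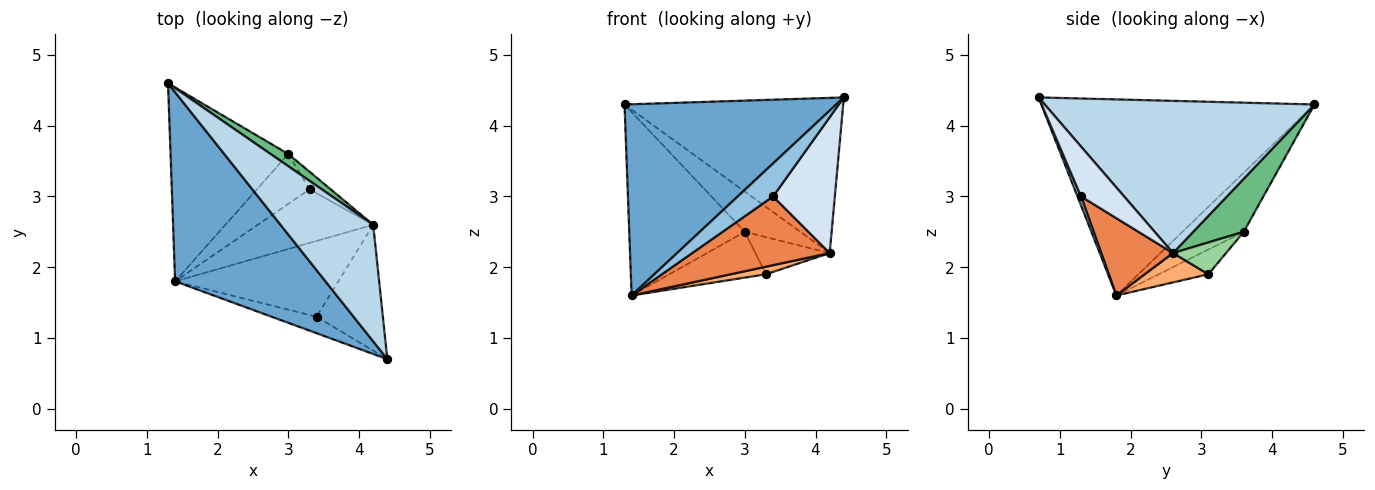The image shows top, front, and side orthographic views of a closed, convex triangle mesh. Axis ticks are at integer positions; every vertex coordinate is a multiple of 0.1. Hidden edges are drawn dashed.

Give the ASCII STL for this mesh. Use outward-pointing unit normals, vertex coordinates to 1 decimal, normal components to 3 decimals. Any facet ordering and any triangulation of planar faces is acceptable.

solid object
 facet normal -0.676 -0.524 0.518
  outer loop
   vertex 1.4 1.8 1.6
   vertex 4.4 0.7 4.4
   vertex 1.3 4.6 4.3
  endloop
 endfacet
 facet normal 0.089 -0.891 -0.445
  outer loop
   vertex 3.4 1.3 3.0
   vertex 4.4 0.7 4.4
   vertex 1.4 1.8 1.6
  endloop
 endfacet
 facet normal 0.702 0.569 0.428
  outer loop
   vertex 4.2 2.6 2.2
   vertex 1.3 4.6 4.3
   vertex 4.4 0.7 4.4
  endloop
 endfacet
 facet normal 0.456 -0.653 -0.605
  outer loop
   vertex 4.2 2.6 2.2
   vertex 4.4 0.7 4.4
   vertex 3.4 1.3 3.0
  endloop
 endfacet
 facet normal 0.331 -0.634 -0.699
  outer loop
   vertex 4.2 2.6 2.2
   vertex 3.4 1.3 3.0
   vertex 1.4 1.8 1.6
  endloop
 endfacet
 facet normal 0.245 -0.136 -0.960
  outer loop
   vertex 3.3 3.1 1.9
   vertex 4.2 2.6 2.2
   vertex 1.4 1.8 1.6
  endloop
 endfacet
 facet normal -0.343 0.646 -0.682
  outer loop
   vertex 3.0 3.6 2.5
   vertex 1.4 1.8 1.6
   vertex 1.3 4.6 4.3
  endloop
 endfacet
 facet normal -0.327 0.639 -0.696
  outer loop
   vertex 3.0 3.6 2.5
   vertex 3.3 3.1 1.9
   vertex 1.4 1.8 1.6
  endloop
 endfacet
 facet normal 0.656 0.722 0.219
  outer loop
   vertex 3.0 3.6 2.5
   vertex 1.3 4.6 4.3
   vertex 4.2 2.6 2.2
  endloop
 endfacet
 facet normal 0.542 0.759 -0.361
  outer loop
   vertex 3.0 3.6 2.5
   vertex 4.2 2.6 2.2
   vertex 3.3 3.1 1.9
  endloop
 endfacet
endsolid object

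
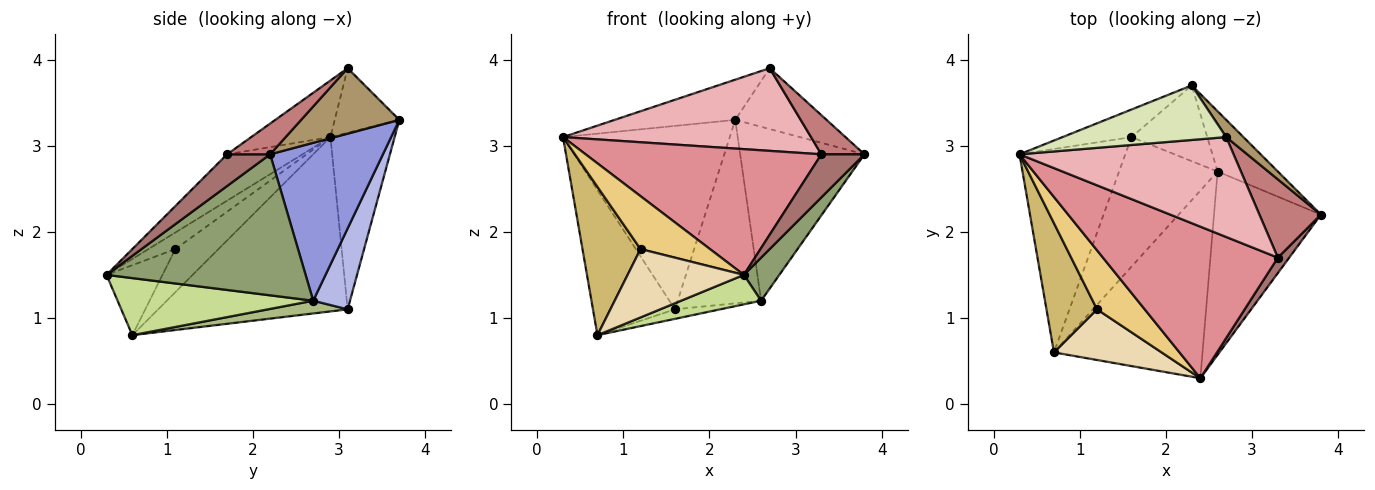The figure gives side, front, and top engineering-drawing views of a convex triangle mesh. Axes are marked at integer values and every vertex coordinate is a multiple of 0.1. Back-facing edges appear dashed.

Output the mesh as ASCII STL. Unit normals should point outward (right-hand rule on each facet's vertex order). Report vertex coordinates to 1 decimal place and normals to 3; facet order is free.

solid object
 facet normal -0.802 0.347 -0.486
  outer loop
   vertex 1.6 3.1 1.1
   vertex 0.7 0.6 0.8
   vertex 0.3 2.9 3.1
  endloop
 endfacet
 facet normal -0.356 0.924 -0.139
  outer loop
   vertex 1.6 3.1 1.1
   vertex 0.3 2.9 3.1
   vertex 2.3 3.7 3.3
  endloop
 endfacet
 facet normal 0.651 0.717 -0.249
  outer loop
   vertex 2.6 2.7 1.2
   vertex 2.3 3.7 3.3
   vertex 3.8 2.2 2.9
  endloop
 endfacet
 facet normal 0.378 0.856 -0.354
  outer loop
   vertex 2.6 2.7 1.2
   vertex 1.6 3.1 1.1
   vertex 2.3 3.7 3.3
  endloop
 endfacet
 facet normal 0.789 -0.141 -0.598
  outer loop
   vertex 2.6 2.7 1.2
   vertex 3.8 2.2 2.9
   vertex 2.4 0.3 1.5
  endloop
 endfacet
 facet normal 0.128 0.073 -0.989
  outer loop
   vertex 2.6 2.7 1.2
   vertex 0.7 0.6 0.8
   vertex 1.6 3.1 1.1
  endloop
 endfacet
 facet normal 0.355 -0.145 -0.924
  outer loop
   vertex 2.6 2.7 1.2
   vertex 2.4 0.3 1.5
   vertex 0.7 0.6 0.8
  endloop
 endfacet
 facet normal -0.303 0.565 0.767
  outer loop
   vertex 2.7 3.1 3.9
   vertex 2.3 3.7 3.3
   vertex 0.3 2.9 3.1
  endloop
 endfacet
 facet normal 0.719 0.669 0.189
  outer loop
   vertex 2.7 3.1 3.9
   vertex 3.8 2.2 2.9
   vertex 2.3 3.7 3.3
  endloop
 endfacet
 facet normal -0.488 -0.658 0.573
  outer loop
   vertex 1.2 1.1 1.8
   vertex 0.3 2.9 3.1
   vertex 0.7 0.6 0.8
  endloop
 endfacet
 facet normal -0.250 -0.646 0.721
  outer loop
   vertex 1.2 1.1 1.8
   vertex 2.4 0.3 1.5
   vertex 0.3 2.9 3.1
  endloop
 endfacet
 facet normal -0.361 -0.749 0.555
  outer loop
   vertex 1.2 1.1 1.8
   vertex 0.7 0.6 0.8
   vertex 2.4 0.3 1.5
  endloop
 endfacet
 facet normal 0.686 -0.686 0.245
  outer loop
   vertex 3.3 1.7 2.9
   vertex 2.4 0.3 1.5
   vertex 3.8 2.2 2.9
  endloop
 endfacet
 facet normal 0.408 -0.408 0.816
  outer loop
   vertex 3.3 1.7 2.9
   vertex 3.8 2.2 2.9
   vertex 2.7 3.1 3.9
  endloop
 endfacet
 facet normal -0.200 -0.626 0.754
  outer loop
   vertex 3.3 1.7 2.9
   vertex 0.3 2.9 3.1
   vertex 2.4 0.3 1.5
  endloop
 endfacet
 facet normal -0.200 -0.625 0.755
  outer loop
   vertex 3.3 1.7 2.9
   vertex 2.7 3.1 3.9
   vertex 0.3 2.9 3.1
  endloop
 endfacet
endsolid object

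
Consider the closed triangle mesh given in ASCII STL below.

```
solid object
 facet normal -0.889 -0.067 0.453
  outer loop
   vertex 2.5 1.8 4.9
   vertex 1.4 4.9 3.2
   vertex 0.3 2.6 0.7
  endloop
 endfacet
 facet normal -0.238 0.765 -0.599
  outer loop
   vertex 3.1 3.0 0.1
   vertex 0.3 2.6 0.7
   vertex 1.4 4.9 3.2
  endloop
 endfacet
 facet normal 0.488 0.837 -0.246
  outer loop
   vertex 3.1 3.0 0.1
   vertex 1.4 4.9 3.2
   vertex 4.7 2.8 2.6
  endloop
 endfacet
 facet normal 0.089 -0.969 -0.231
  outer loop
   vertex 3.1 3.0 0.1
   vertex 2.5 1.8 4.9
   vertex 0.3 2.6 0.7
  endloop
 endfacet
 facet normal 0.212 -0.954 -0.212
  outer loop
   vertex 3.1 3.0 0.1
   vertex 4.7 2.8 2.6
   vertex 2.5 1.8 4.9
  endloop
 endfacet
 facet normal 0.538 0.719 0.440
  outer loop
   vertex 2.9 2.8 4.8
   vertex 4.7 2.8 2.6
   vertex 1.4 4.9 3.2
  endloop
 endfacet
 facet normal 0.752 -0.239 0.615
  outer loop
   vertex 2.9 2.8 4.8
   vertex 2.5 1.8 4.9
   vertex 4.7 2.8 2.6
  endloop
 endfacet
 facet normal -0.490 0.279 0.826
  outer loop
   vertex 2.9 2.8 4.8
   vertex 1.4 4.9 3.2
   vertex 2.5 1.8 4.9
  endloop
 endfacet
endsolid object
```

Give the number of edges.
12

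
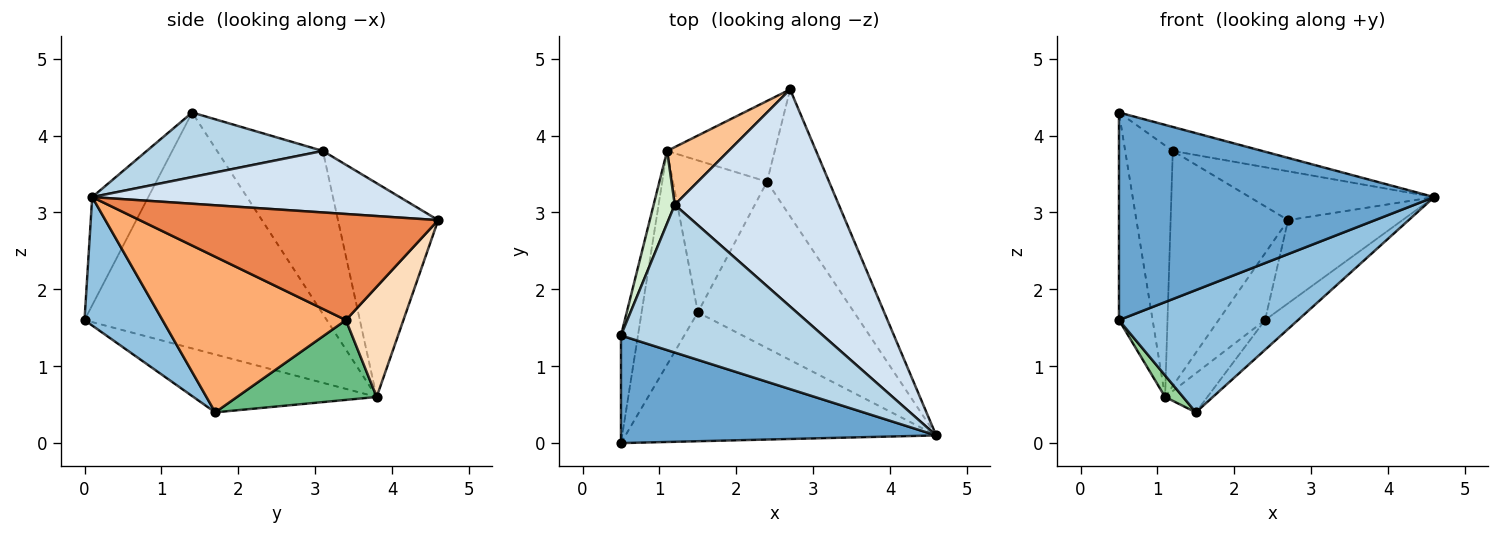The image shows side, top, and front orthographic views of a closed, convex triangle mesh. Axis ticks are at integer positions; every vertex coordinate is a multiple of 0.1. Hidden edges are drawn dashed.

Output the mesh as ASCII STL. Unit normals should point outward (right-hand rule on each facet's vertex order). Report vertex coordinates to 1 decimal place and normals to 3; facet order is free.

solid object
 facet normal -0.156 -0.877 0.455
  outer loop
   vertex 0.5 0.0 1.6
   vertex 4.6 0.1 3.2
   vertex 0.5 1.4 4.3
  endloop
 endfacet
 facet normal 0.287 -0.659 -0.695
  outer loop
   vertex 0.5 0.0 1.6
   vertex 1.5 1.7 0.4
   vertex 4.6 0.1 3.2
  endloop
 endfacet
 facet normal 0.301 0.153 0.941
  outer loop
   vertex 1.2 3.1 3.8
   vertex 0.5 1.4 4.3
   vertex 4.6 0.1 3.2
  endloop
 endfacet
 facet normal 0.344 0.206 0.916
  outer loop
   vertex 1.2 3.1 3.8
   vertex 4.6 0.1 3.2
   vertex 2.7 4.6 2.9
  endloop
 endfacet
 facet normal 0.820 0.314 -0.479
  outer loop
   vertex 2.4 3.4 1.6
   vertex 2.7 4.6 2.9
   vertex 4.6 0.1 3.2
  endloop
 endfacet
 facet normal 0.700 0.126 -0.703
  outer loop
   vertex 2.4 3.4 1.6
   vertex 4.6 0.1 3.2
   vertex 1.5 1.7 0.4
  endloop
 endfacet
 facet normal -0.638 0.748 0.184
  outer loop
   vertex 1.1 3.8 0.6
   vertex 1.2 3.1 3.8
   vertex 2.7 4.6 2.9
  endloop
 endfacet
 facet normal 0.619 0.501 -0.605
  outer loop
   vertex 1.1 3.8 0.6
   vertex 2.7 4.6 2.9
   vertex 2.4 3.4 1.6
  endloop
 endfacet
 facet normal 0.635 0.192 -0.748
  outer loop
   vertex 1.1 3.8 0.6
   vertex 2.4 3.4 1.6
   vertex 1.5 1.7 0.4
  endloop
 endfacet
 facet normal -0.715 -0.070 -0.695
  outer loop
   vertex 1.1 3.8 0.6
   vertex 1.5 1.7 0.4
   vertex 0.5 0.0 1.6
  endloop
 endfacet
 facet normal -0.988 0.137 -0.071
  outer loop
   vertex 1.1 3.8 0.6
   vertex 0.5 0.0 1.6
   vertex 0.5 1.4 4.3
  endloop
 endfacet
 facet normal -0.906 0.407 0.117
  outer loop
   vertex 1.1 3.8 0.6
   vertex 0.5 1.4 4.3
   vertex 1.2 3.1 3.8
  endloop
 endfacet
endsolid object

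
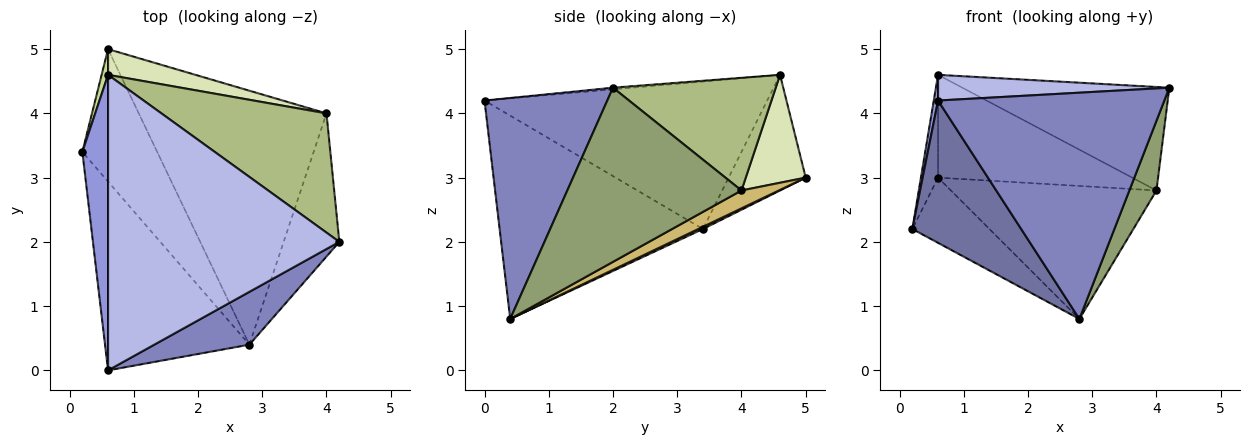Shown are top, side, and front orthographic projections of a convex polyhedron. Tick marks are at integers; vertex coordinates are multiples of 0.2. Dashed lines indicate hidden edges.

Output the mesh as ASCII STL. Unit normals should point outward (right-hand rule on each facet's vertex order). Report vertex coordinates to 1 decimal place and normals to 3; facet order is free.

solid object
 facet normal -0.747 -0.400 -0.531
  outer loop
   vertex 2.8 0.4 0.8
   vertex 0.6 0.0 4.2
   vertex 0.2 3.4 2.2
  endloop
 endfacet
 facet normal 0.467 -0.861 0.201
  outer loop
   vertex 2.8 0.4 0.8
   vertex 4.2 2.0 4.4
   vertex 0.6 0.0 4.2
  endloop
 endfacet
 facet normal -0.985 -0.015 0.172
  outer loop
   vertex 0.6 4.6 4.6
   vertex 0.2 3.4 2.2
   vertex 0.6 0.0 4.2
  endloop
 endfacet
 facet normal -0.007 -0.087 0.996
  outer loop
   vertex 0.6 4.6 4.6
   vertex 0.6 0.0 4.2
   vertex 4.2 2.0 4.4
  endloop
 endfacet
 facet normal 0.942 -0.147 -0.301
  outer loop
   vertex 4.0 4.0 2.8
   vertex 4.2 2.0 4.4
   vertex 2.8 0.4 0.8
  endloop
 endfacet
 facet normal 0.458 0.583 0.671
  outer loop
   vertex 4.0 4.0 2.8
   vertex 0.6 4.6 4.6
   vertex 4.2 2.0 4.4
  endloop
 endfacet
 facet normal -0.975 0.217 0.054
  outer loop
   vertex 0.6 5.0 3.0
   vertex 0.2 3.4 2.2
   vertex 0.6 4.6 4.6
  endloop
 endfacet
 facet normal 0.287 0.929 0.232
  outer loop
   vertex 0.6 5.0 3.0
   vertex 0.6 4.6 4.6
   vertex 4.0 4.0 2.8
  endloop
 endfacet
 facet normal 0.027 0.442 -0.897
  outer loop
   vertex 0.6 5.0 3.0
   vertex 2.8 0.4 0.8
   vertex 0.2 3.4 2.2
  endloop
 endfacet
 facet normal 0.084 0.462 -0.883
  outer loop
   vertex 0.6 5.0 3.0
   vertex 4.0 4.0 2.8
   vertex 2.8 0.4 0.8
  endloop
 endfacet
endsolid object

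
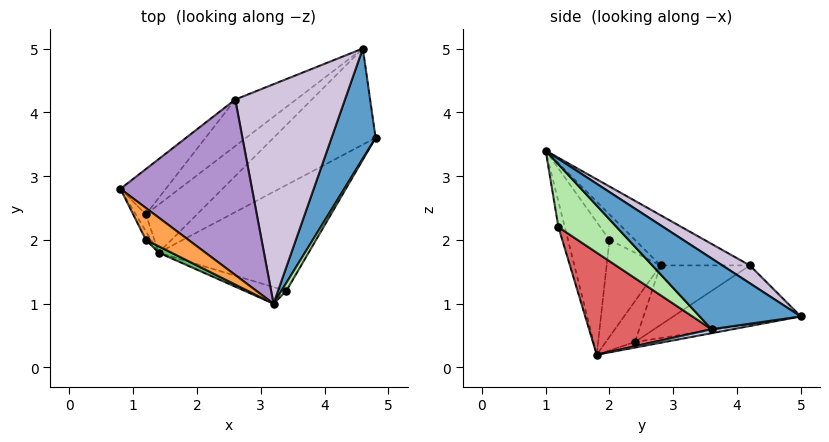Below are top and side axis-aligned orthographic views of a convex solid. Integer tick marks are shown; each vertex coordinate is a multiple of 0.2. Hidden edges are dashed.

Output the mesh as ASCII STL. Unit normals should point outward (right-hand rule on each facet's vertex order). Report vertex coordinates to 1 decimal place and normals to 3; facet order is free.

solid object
 facet normal 0.848 0.046 0.527
  outer loop
   vertex 4.6 5.0 0.8
   vertex 3.2 1.0 3.4
   vertex 4.8 3.6 0.6
  endloop
 endfacet
 facet normal 0.039 0.147 -0.988
  outer loop
   vertex 4.6 5.0 0.8
   vertex 4.8 3.6 0.6
   vertex 1.4 1.8 0.2
  endloop
 endfacet
 facet normal -0.507 0.169 0.845
  outer loop
   vertex 1.2 2.0 2.0
   vertex 3.2 1.0 3.4
   vertex 0.8 2.8 1.6
  endloop
 endfacet
 facet normal -0.884 -0.465 -0.047
  outer loop
   vertex 1.2 2.0 2.0
   vertex 0.8 2.8 1.6
   vertex 1.4 1.8 0.2
  endloop
 endfacet
 facet normal -0.472 -0.880 0.045
  outer loop
   vertex 1.2 2.0 2.0
   vertex 1.4 1.8 0.2
   vertex 3.2 1.0 3.4
  endloop
 endfacet
 facet normal 0.881 -0.468 0.069
  outer loop
   vertex 3.4 1.2 2.2
   vertex 4.8 3.6 0.6
   vertex 3.2 1.0 3.4
  endloop
 endfacet
 facet normal 0.423 -0.660 -0.621
  outer loop
   vertex 3.4 1.2 2.2
   vertex 1.4 1.8 0.2
   vertex 4.8 3.6 0.6
  endloop
 endfacet
 facet normal -0.112 -0.977 -0.181
  outer loop
   vertex 3.4 1.2 2.2
   vertex 3.2 1.0 3.4
   vertex 1.4 1.8 0.2
  endloop
 endfacet
 facet normal -0.324 0.417 0.849
  outer loop
   vertex 2.6 4.2 1.6
   vertex 0.8 2.8 1.6
   vertex 3.2 1.0 3.4
  endloop
 endfacet
 facet normal 0.139 0.505 0.852
  outer loop
   vertex 2.6 4.2 1.6
   vertex 3.2 1.0 3.4
   vertex 4.6 5.0 0.8
  endloop
 endfacet
 facet normal -0.943 -0.236 -0.236
  outer loop
   vertex 1.2 2.4 0.4
   vertex 1.4 1.8 0.2
   vertex 0.8 2.8 1.6
  endloop
 endfacet
 facet normal -0.104 0.283 -0.953
  outer loop
   vertex 1.2 2.4 0.4
   vertex 4.6 5.0 0.8
   vertex 1.4 1.8 0.2
  endloop
 endfacet
 facet normal -0.556 0.715 -0.424
  outer loop
   vertex 1.2 2.4 0.4
   vertex 0.8 2.8 1.6
   vertex 2.6 4.2 1.6
  endloop
 endfacet
 facet normal -0.487 0.714 -0.503
  outer loop
   vertex 1.2 2.4 0.4
   vertex 2.6 4.2 1.6
   vertex 4.6 5.0 0.8
  endloop
 endfacet
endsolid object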